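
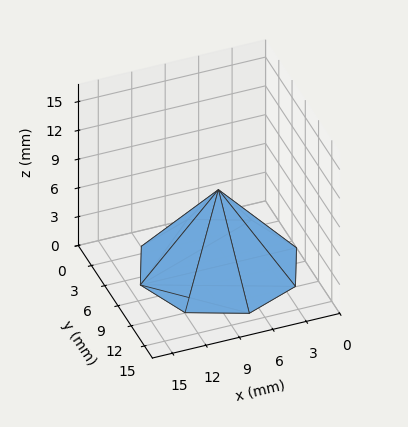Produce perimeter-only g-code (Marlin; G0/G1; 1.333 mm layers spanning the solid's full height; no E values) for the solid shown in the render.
Reading the render: the shape is a regular 8-sided pyramid, base circumscribed radius ≈ 7 mm, apex at z ≈ 8 mm (dimensions read to the nearest mm from the axis ticks). For the g-code, the solid's height is divided into equal slices at the stated Δz and each level perimeter traced with G1 moves after a G0 lift.

; perimeter-only toolpath
G21 ; units = mm
G90 ; absolute positioning
G28 ; home
; layer 1
G0 Z1.333
G0 X12.833 Y7.000
G1 X11.125 Y11.125
G1 X7.000 Y12.833
G1 X2.875 Y11.125
G1 X1.167 Y7.000
G1 X2.875 Y2.875
G1 X7.000 Y1.167
G1 X11.125 Y2.875
G1 X12.833 Y7.000
; layer 2
G0 Z2.667
G0 X11.667 Y7.000
G1 X10.300 Y10.300
G1 X7.000 Y11.667
G1 X3.700 Y10.300
G1 X2.333 Y7.000
G1 X3.700 Y3.700
G1 X7.000 Y2.333
G1 X10.300 Y3.700
G1 X11.667 Y7.000
; layer 3
G0 Z4.000
G0 X10.500 Y7.000
G1 X9.475 Y9.475
G1 X7.000 Y10.500
G1 X4.525 Y9.475
G1 X3.500 Y7.000
G1 X4.525 Y4.525
G1 X7.000 Y3.500
G1 X9.475 Y4.525
G1 X10.500 Y7.000
; layer 4
G0 Z5.333
G0 X9.333 Y7.000
G1 X8.650 Y8.650
G1 X7.000 Y9.333
G1 X5.350 Y8.650
G1 X4.667 Y7.000
G1 X5.350 Y5.350
G1 X7.000 Y4.667
G1 X8.650 Y5.350
G1 X9.333 Y7.000
; layer 5
G0 Z6.667
G0 X8.167 Y7.000
G1 X7.825 Y7.825
G1 X7.000 Y8.167
G1 X6.175 Y7.825
G1 X5.833 Y7.000
G1 X6.175 Y6.175
G1 X7.000 Y5.833
G1 X7.825 Y6.175
G1 X8.167 Y7.000
M2 ; end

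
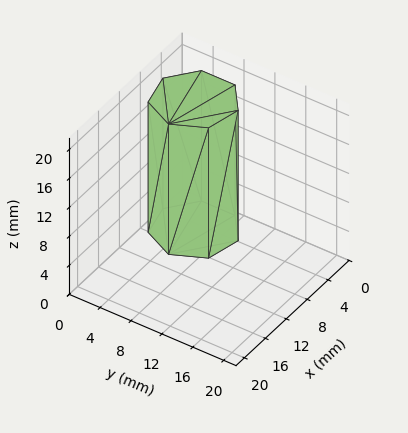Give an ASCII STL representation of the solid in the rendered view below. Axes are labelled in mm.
Reading the render: the shape is a regular 7-sided prism (a cylinder approximated with 7 flat sides), circumscribed radius ≈ 5 mm, height ≈ 18 mm (dimensions read to the nearest mm from the axis ticks). For the STL, each face is triangulated and given an outward normal.

solid part
  facet normal 0.0000 0.0000 -1.0000
    outer loop
      vertex 3.89 9.87 0.00
      vertex 8.12 8.91 0.00
      vertex 10.00 5.00 0.00
    endloop
  endfacet
  facet normal 0.0000 0.0000 -1.0000
    outer loop
      vertex 0.50 7.17 0.00
      vertex 3.89 9.87 0.00
      vertex 10.00 5.00 0.00
    endloop
  endfacet
  facet normal 0.0000 0.0000 -1.0000
    outer loop
      vertex 0.50 2.83 0.00
      vertex 0.50 7.17 0.00
      vertex 10.00 5.00 0.00
    endloop
  endfacet
  facet normal 0.0000 0.0000 -1.0000
    outer loop
      vertex 3.89 0.13 0.00
      vertex 0.50 2.83 0.00
      vertex 10.00 5.00 0.00
    endloop
  endfacet
  facet normal 0.0000 0.0000 -1.0000
    outer loop
      vertex 8.12 1.09 0.00
      vertex 3.89 0.13 0.00
      vertex 10.00 5.00 0.00
    endloop
  endfacet
  facet normal 0.0000 0.0000 1.0000
    outer loop
      vertex 10.00 5.00 18.00
      vertex 8.12 8.91 18.00
      vertex 3.89 9.87 18.00
    endloop
  endfacet
  facet normal 0.0000 0.0000 1.0000
    outer loop
      vertex 10.00 5.00 18.00
      vertex 3.89 9.87 18.00
      vertex 0.50 7.17 18.00
    endloop
  endfacet
  facet normal 0.0000 0.0000 1.0000
    outer loop
      vertex 10.00 5.00 18.00
      vertex 0.50 7.17 18.00
      vertex 0.50 2.83 18.00
    endloop
  endfacet
  facet normal 0.0000 0.0000 1.0000
    outer loop
      vertex 10.00 5.00 18.00
      vertex 0.50 2.83 18.00
      vertex 3.89 0.13 18.00
    endloop
  endfacet
  facet normal 0.0000 0.0000 1.0000
    outer loop
      vertex 10.00 5.00 18.00
      vertex 3.89 0.13 18.00
      vertex 8.12 1.09 18.00
    endloop
  endfacet
  facet normal 0.9012 0.4333 0.0000
    outer loop
      vertex 10.00 5.00 0.00
      vertex 8.12 8.91 0.00
      vertex 8.12 8.91 18.00
    endloop
  endfacet
  facet normal 0.9012 0.4333 0.0000
    outer loop
      vertex 10.00 5.00 0.00
      vertex 8.12 8.91 18.00
      vertex 10.00 5.00 18.00
    endloop
  endfacet
  facet normal 0.2213 0.9752 0.0000
    outer loop
      vertex 8.12 8.91 0.00
      vertex 3.89 9.87 0.00
      vertex 3.89 9.87 18.00
    endloop
  endfacet
  facet normal 0.2213 0.9752 0.0000
    outer loop
      vertex 8.12 8.91 0.00
      vertex 3.89 9.87 18.00
      vertex 8.12 8.91 18.00
    endloop
  endfacet
  facet normal -0.6230 0.7822 0.0000
    outer loop
      vertex 3.89 9.87 0.00
      vertex 0.50 7.17 0.00
      vertex 0.50 7.17 18.00
    endloop
  endfacet
  facet normal -0.6230 0.7822 0.0000
    outer loop
      vertex 3.89 9.87 0.00
      vertex 0.50 7.17 18.00
      vertex 3.89 9.87 18.00
    endloop
  endfacet
  facet normal -1.0000 0.0000 0.0000
    outer loop
      vertex 0.50 7.17 0.00
      vertex 0.50 2.83 0.00
      vertex 0.50 2.83 18.00
    endloop
  endfacet
  facet normal -1.0000 0.0000 0.0000
    outer loop
      vertex 0.50 7.17 0.00
      vertex 0.50 2.83 18.00
      vertex 0.50 7.17 18.00
    endloop
  endfacet
  facet normal -0.6230 -0.7822 0.0000
    outer loop
      vertex 0.50 2.83 0.00
      vertex 3.89 0.13 0.00
      vertex 3.89 0.13 18.00
    endloop
  endfacet
  facet normal -0.6230 -0.7822 0.0000
    outer loop
      vertex 0.50 2.83 0.00
      vertex 3.89 0.13 18.00
      vertex 0.50 2.83 18.00
    endloop
  endfacet
  facet normal 0.2213 -0.9752 0.0000
    outer loop
      vertex 3.89 0.13 0.00
      vertex 8.12 1.09 0.00
      vertex 8.12 1.09 18.00
    endloop
  endfacet
  facet normal 0.2213 -0.9752 0.0000
    outer loop
      vertex 3.89 0.13 0.00
      vertex 8.12 1.09 18.00
      vertex 3.89 0.13 18.00
    endloop
  endfacet
  facet normal 0.9012 -0.4333 0.0000
    outer loop
      vertex 8.12 1.09 0.00
      vertex 10.00 5.00 0.00
      vertex 10.00 5.00 18.00
    endloop
  endfacet
  facet normal 0.9012 -0.4333 0.0000
    outer loop
      vertex 8.12 1.09 0.00
      vertex 10.00 5.00 18.00
      vertex 8.12 1.09 18.00
    endloop
  endfacet
endsolid part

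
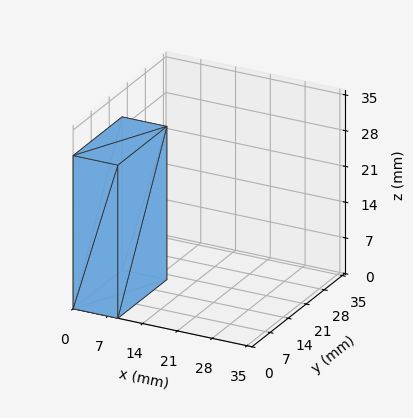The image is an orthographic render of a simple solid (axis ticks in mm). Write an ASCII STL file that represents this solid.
Reading the render: the shape is a rectangular box, roughly 9 × 19 mm footprint and 30 mm tall (dimensions read to the nearest mm from the axis ticks). For the STL, each face is triangulated and given an outward normal.

solid part
  facet normal 0.0000 0.0000 -1.0000
    outer loop
      vertex 9.000 19.000 0.000
      vertex 9.000 0.000 0.000
      vertex 0.000 0.000 0.000
    endloop
  endfacet
  facet normal 0.0000 0.0000 -1.0000
    outer loop
      vertex 0.000 19.000 0.000
      vertex 9.000 19.000 0.000
      vertex 0.000 0.000 0.000
    endloop
  endfacet
  facet normal 0.0000 0.0000 1.0000
    outer loop
      vertex 0.000 0.000 30.000
      vertex 9.000 0.000 30.000
      vertex 9.000 19.000 30.000
    endloop
  endfacet
  facet normal 0.0000 0.0000 1.0000
    outer loop
      vertex 0.000 0.000 30.000
      vertex 9.000 19.000 30.000
      vertex 0.000 19.000 30.000
    endloop
  endfacet
  facet normal 0.0000 -1.0000 0.0000
    outer loop
      vertex 0.000 0.000 0.000
      vertex 9.000 0.000 0.000
      vertex 9.000 0.000 30.000
    endloop
  endfacet
  facet normal 0.0000 -1.0000 0.0000
    outer loop
      vertex 0.000 0.000 0.000
      vertex 9.000 0.000 30.000
      vertex 0.000 0.000 30.000
    endloop
  endfacet
  facet normal 0.0000 1.0000 0.0000
    outer loop
      vertex 9.000 19.000 30.000
      vertex 9.000 19.000 0.000
      vertex 0.000 19.000 0.000
    endloop
  endfacet
  facet normal 0.0000 1.0000 0.0000
    outer loop
      vertex 0.000 19.000 30.000
      vertex 9.000 19.000 30.000
      vertex 0.000 19.000 0.000
    endloop
  endfacet
  facet normal -1.0000 0.0000 0.0000
    outer loop
      vertex 0.000 19.000 30.000
      vertex 0.000 19.000 0.000
      vertex 0.000 0.000 0.000
    endloop
  endfacet
  facet normal -1.0000 0.0000 0.0000
    outer loop
      vertex 0.000 0.000 30.000
      vertex 0.000 19.000 30.000
      vertex 0.000 0.000 0.000
    endloop
  endfacet
  facet normal 1.0000 0.0000 0.0000
    outer loop
      vertex 9.000 0.000 0.000
      vertex 9.000 19.000 0.000
      vertex 9.000 19.000 30.000
    endloop
  endfacet
  facet normal 1.0000 0.0000 0.0000
    outer loop
      vertex 9.000 0.000 0.000
      vertex 9.000 19.000 30.000
      vertex 9.000 0.000 30.000
    endloop
  endfacet
endsolid part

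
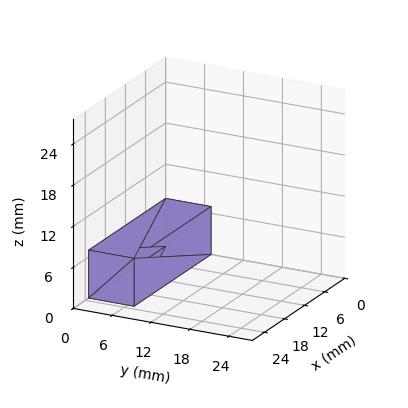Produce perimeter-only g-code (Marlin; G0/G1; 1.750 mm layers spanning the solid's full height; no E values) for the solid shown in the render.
Reading the render: the shape is a rectangular box, roughly 23 × 7 mm footprint and 7 mm tall (dimensions read to the nearest mm from the axis ticks). For the g-code, the solid's height is divided into equal slices at the stated Δz and each level perimeter traced with G1 moves after a G0 lift.

; perimeter-only toolpath
G21 ; units = mm
G90 ; absolute positioning
G28 ; home
; layer 1
G0 Z1.750
G0 X0.000 Y0.000
G1 X23.000 Y0.000
G1 X23.000 Y7.000
G1 X0.000 Y7.000
G1 X0.000 Y0.000
; layer 2
G0 Z3.500
G0 X0.000 Y0.000
G1 X23.000 Y0.000
G1 X23.000 Y7.000
G1 X0.000 Y7.000
G1 X0.000 Y0.000
; layer 3
G0 Z5.250
G0 X0.000 Y0.000
G1 X23.000 Y0.000
G1 X23.000 Y7.000
G1 X0.000 Y7.000
G1 X0.000 Y0.000
; layer 4
G0 Z7.000
G0 X0.000 Y0.000
G1 X23.000 Y0.000
G1 X23.000 Y7.000
G1 X0.000 Y7.000
G1 X0.000 Y0.000
M2 ; end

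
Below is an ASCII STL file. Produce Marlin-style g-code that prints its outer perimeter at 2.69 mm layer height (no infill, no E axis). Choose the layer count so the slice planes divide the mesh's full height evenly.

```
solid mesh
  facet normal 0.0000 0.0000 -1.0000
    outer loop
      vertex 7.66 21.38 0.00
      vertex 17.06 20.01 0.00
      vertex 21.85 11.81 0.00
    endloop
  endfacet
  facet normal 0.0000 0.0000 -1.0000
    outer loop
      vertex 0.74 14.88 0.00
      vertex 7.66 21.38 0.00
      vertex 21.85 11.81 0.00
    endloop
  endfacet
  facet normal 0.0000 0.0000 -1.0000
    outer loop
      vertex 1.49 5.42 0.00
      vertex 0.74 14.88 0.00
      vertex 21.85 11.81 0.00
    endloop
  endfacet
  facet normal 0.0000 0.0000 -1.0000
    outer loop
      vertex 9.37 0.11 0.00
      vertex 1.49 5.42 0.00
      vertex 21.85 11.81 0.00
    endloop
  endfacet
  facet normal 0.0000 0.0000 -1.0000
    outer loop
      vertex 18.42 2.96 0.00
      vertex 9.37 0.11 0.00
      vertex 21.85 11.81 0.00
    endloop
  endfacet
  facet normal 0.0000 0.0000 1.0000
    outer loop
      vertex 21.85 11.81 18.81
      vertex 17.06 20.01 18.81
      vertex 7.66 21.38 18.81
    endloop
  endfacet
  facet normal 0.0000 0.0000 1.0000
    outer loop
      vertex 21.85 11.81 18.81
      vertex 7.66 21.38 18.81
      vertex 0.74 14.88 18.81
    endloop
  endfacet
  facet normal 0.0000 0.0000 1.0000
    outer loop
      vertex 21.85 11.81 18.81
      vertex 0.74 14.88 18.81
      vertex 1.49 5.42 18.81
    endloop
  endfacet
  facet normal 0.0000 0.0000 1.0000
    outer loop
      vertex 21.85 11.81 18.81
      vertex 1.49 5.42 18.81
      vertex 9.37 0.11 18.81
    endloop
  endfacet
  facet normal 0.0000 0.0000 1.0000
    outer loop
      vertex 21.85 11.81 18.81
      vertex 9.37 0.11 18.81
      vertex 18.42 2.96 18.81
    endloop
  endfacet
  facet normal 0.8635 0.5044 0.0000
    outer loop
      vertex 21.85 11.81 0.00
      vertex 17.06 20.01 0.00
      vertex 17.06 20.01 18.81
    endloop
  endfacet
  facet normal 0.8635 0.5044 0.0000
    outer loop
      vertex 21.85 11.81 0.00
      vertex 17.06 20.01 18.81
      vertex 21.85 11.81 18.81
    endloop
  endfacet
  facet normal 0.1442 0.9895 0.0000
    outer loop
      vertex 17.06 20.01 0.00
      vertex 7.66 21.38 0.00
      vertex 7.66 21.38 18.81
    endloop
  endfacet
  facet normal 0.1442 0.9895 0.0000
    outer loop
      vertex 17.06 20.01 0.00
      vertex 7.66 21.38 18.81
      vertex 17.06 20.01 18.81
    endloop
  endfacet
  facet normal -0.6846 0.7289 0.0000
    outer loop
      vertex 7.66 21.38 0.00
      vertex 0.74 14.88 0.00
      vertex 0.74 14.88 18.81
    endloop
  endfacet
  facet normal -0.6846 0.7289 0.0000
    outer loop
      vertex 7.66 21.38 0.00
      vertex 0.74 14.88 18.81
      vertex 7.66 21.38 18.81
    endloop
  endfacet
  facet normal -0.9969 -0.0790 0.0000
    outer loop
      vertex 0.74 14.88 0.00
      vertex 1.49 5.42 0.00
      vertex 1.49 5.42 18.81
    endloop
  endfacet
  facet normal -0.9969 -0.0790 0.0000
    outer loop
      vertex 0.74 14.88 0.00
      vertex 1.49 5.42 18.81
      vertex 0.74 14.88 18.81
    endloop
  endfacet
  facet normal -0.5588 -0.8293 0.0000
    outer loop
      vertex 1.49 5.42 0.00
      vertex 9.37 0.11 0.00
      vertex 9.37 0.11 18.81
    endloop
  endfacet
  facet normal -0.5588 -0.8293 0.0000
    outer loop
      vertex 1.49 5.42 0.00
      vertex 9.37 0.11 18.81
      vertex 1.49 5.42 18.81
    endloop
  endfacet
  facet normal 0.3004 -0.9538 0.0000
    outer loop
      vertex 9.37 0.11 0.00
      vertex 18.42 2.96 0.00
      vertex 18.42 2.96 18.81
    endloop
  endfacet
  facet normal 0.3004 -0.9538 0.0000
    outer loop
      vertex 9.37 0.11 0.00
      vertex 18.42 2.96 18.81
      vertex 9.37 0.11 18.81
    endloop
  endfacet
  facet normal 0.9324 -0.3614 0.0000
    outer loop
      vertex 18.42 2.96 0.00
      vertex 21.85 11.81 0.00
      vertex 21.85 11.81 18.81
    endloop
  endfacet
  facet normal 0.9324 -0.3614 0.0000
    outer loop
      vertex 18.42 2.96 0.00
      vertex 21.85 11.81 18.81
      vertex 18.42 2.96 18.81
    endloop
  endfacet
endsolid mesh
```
; perimeter-only toolpath
G21 ; units = mm
G90 ; absolute positioning
G28 ; home
; layer 1
G0 Z2.69
G0 X21.85 Y11.81
G1 X17.06 Y20.01
G1 X7.66 Y21.38
G1 X0.74 Y14.88
G1 X1.49 Y5.42
G1 X9.37 Y0.11
G1 X18.42 Y2.96
G1 X21.85 Y11.81
; layer 2
G0 Z5.37
G0 X21.85 Y11.81
G1 X17.06 Y20.01
G1 X7.66 Y21.38
G1 X0.74 Y14.88
G1 X1.49 Y5.42
G1 X9.37 Y0.11
G1 X18.42 Y2.96
G1 X21.85 Y11.81
; layer 3
G0 Z8.06
G0 X21.85 Y11.81
G1 X17.06 Y20.01
G1 X7.66 Y21.38
G1 X0.74 Y14.88
G1 X1.49 Y5.42
G1 X9.37 Y0.11
G1 X18.42 Y2.96
G1 X21.85 Y11.81
; layer 4
G0 Z10.75
G0 X21.85 Y11.81
G1 X17.06 Y20.01
G1 X7.66 Y21.38
G1 X0.74 Y14.88
G1 X1.49 Y5.42
G1 X9.37 Y0.11
G1 X18.42 Y2.96
G1 X21.85 Y11.81
; layer 5
G0 Z13.44
G0 X21.85 Y11.81
G1 X17.06 Y20.01
G1 X7.66 Y21.38
G1 X0.74 Y14.88
G1 X1.49 Y5.42
G1 X9.37 Y0.11
G1 X18.42 Y2.96
G1 X21.85 Y11.81
; layer 6
G0 Z16.12
G0 X21.85 Y11.81
G1 X17.06 Y20.01
G1 X7.66 Y21.38
G1 X0.74 Y14.88
G1 X1.49 Y5.42
G1 X9.37 Y0.11
G1 X18.42 Y2.96
G1 X21.85 Y11.81
; layer 7
G0 Z18.81
G0 X21.85 Y11.81
G1 X17.06 Y20.01
G1 X7.66 Y21.38
G1 X0.74 Y14.88
G1 X1.49 Y5.42
G1 X9.37 Y0.11
G1 X18.42 Y2.96
G1 X21.85 Y11.81
M2 ; end

The solid is a regular 7-sided prism (a cylinder approximated with 7 flat sides), circumscribed radius ≈ 10.9 mm, height ≈ 18.8 mm. Slicing at Δz = 2.69 mm — 7 equal slices spanning the solid's height, so layer i sits at z = i·h/7 — gives 7 non-empty perimeters. Each is a 7-segment closed polygon; G0 lifts to the layer z and rapids to the start vertex, then G1 traces the edges.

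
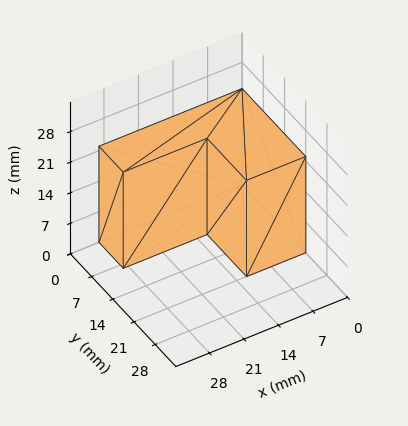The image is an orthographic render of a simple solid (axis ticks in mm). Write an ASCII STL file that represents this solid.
Reading the render: the shape is an L-shaped prism: outer 29 × 21 mm, arm thicknesses ≈ 8 mm (horizontal) and 12 mm (vertical), extruded 22 mm in z (dimensions read to the nearest mm from the axis ticks). For the STL, each face is triangulated and given an outward normal.

solid part
  facet normal 0.0000 0.0000 -1.0000
    outer loop
      vertex 29.00 8.00 0.00
      vertex 29.00 0.00 0.00
      vertex 0.00 0.00 0.00
    endloop
  endfacet
  facet normal 0.0000 0.0000 -1.0000
    outer loop
      vertex 12.00 8.00 0.00
      vertex 29.00 8.00 0.00
      vertex 0.00 0.00 0.00
    endloop
  endfacet
  facet normal 0.0000 0.0000 -1.0000
    outer loop
      vertex 12.00 21.00 0.00
      vertex 12.00 8.00 0.00
      vertex 0.00 0.00 0.00
    endloop
  endfacet
  facet normal 0.0000 0.0000 -1.0000
    outer loop
      vertex 0.00 21.00 0.00
      vertex 12.00 21.00 0.00
      vertex 0.00 0.00 0.00
    endloop
  endfacet
  facet normal 0.0000 0.0000 1.0000
    outer loop
      vertex 0.00 0.00 22.00
      vertex 29.00 0.00 22.00
      vertex 29.00 8.00 22.00
    endloop
  endfacet
  facet normal 0.0000 0.0000 1.0000
    outer loop
      vertex 0.00 0.00 22.00
      vertex 29.00 8.00 22.00
      vertex 12.00 8.00 22.00
    endloop
  endfacet
  facet normal 0.0000 0.0000 1.0000
    outer loop
      vertex 0.00 0.00 22.00
      vertex 12.00 8.00 22.00
      vertex 12.00 21.00 22.00
    endloop
  endfacet
  facet normal 0.0000 0.0000 1.0000
    outer loop
      vertex 0.00 0.00 22.00
      vertex 12.00 21.00 22.00
      vertex 0.00 21.00 22.00
    endloop
  endfacet
  facet normal 0.0000 -1.0000 0.0000
    outer loop
      vertex 0.00 0.00 0.00
      vertex 29.00 0.00 0.00
      vertex 29.00 0.00 22.00
    endloop
  endfacet
  facet normal 0.0000 -1.0000 0.0000
    outer loop
      vertex 0.00 0.00 0.00
      vertex 29.00 0.00 22.00
      vertex 0.00 0.00 22.00
    endloop
  endfacet
  facet normal 1.0000 0.0000 0.0000
    outer loop
      vertex 29.00 0.00 0.00
      vertex 29.00 8.00 0.00
      vertex 29.00 8.00 22.00
    endloop
  endfacet
  facet normal 1.0000 0.0000 0.0000
    outer loop
      vertex 29.00 0.00 0.00
      vertex 29.00 8.00 22.00
      vertex 29.00 0.00 22.00
    endloop
  endfacet
  facet normal 0.0000 1.0000 0.0000
    outer loop
      vertex 29.00 8.00 0.00
      vertex 12.00 8.00 0.00
      vertex 12.00 8.00 22.00
    endloop
  endfacet
  facet normal 0.0000 1.0000 0.0000
    outer loop
      vertex 29.00 8.00 0.00
      vertex 12.00 8.00 22.00
      vertex 29.00 8.00 22.00
    endloop
  endfacet
  facet normal 1.0000 0.0000 0.0000
    outer loop
      vertex 12.00 8.00 0.00
      vertex 12.00 21.00 0.00
      vertex 12.00 21.00 22.00
    endloop
  endfacet
  facet normal 1.0000 0.0000 0.0000
    outer loop
      vertex 12.00 8.00 0.00
      vertex 12.00 21.00 22.00
      vertex 12.00 8.00 22.00
    endloop
  endfacet
  facet normal 0.0000 1.0000 0.0000
    outer loop
      vertex 12.00 21.00 0.00
      vertex 0.00 21.00 0.00
      vertex 0.00 21.00 22.00
    endloop
  endfacet
  facet normal 0.0000 1.0000 0.0000
    outer loop
      vertex 12.00 21.00 0.00
      vertex 0.00 21.00 22.00
      vertex 12.00 21.00 22.00
    endloop
  endfacet
  facet normal -1.0000 0.0000 0.0000
    outer loop
      vertex 0.00 21.00 0.00
      vertex 0.00 0.00 0.00
      vertex 0.00 0.00 22.00
    endloop
  endfacet
  facet normal -1.0000 0.0000 0.0000
    outer loop
      vertex 0.00 21.00 0.00
      vertex 0.00 0.00 22.00
      vertex 0.00 21.00 22.00
    endloop
  endfacet
endsolid part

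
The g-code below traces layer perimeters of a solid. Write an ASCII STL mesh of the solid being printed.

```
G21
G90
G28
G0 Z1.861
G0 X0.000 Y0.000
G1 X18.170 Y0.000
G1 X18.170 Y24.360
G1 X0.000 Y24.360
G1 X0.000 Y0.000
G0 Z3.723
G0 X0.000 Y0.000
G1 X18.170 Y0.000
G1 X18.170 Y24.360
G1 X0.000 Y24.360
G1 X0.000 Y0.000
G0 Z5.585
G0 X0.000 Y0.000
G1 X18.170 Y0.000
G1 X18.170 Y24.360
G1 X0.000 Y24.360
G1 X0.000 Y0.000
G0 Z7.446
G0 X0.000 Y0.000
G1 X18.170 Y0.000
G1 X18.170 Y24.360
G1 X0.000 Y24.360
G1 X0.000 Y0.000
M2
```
solid part
  facet normal 0.0000 0.0000 -1.0000
    outer loop
      vertex 18.170 24.360 0.000
      vertex 18.170 0.000 0.000
      vertex 0.000 0.000 0.000
    endloop
  endfacet
  facet normal 0.0000 0.0000 -1.0000
    outer loop
      vertex 0.000 24.360 0.000
      vertex 18.170 24.360 0.000
      vertex 0.000 0.000 0.000
    endloop
  endfacet
  facet normal 0.0000 0.0000 1.0000
    outer loop
      vertex 0.000 0.000 7.446
      vertex 18.170 0.000 7.446
      vertex 18.170 24.360 7.446
    endloop
  endfacet
  facet normal 0.0000 0.0000 1.0000
    outer loop
      vertex 0.000 0.000 7.446
      vertex 18.170 24.360 7.446
      vertex 0.000 24.360 7.446
    endloop
  endfacet
  facet normal 0.0000 -1.0000 0.0000
    outer loop
      vertex 0.000 0.000 0.000
      vertex 18.170 0.000 0.000
      vertex 18.170 0.000 7.446
    endloop
  endfacet
  facet normal 0.0000 -1.0000 0.0000
    outer loop
      vertex 0.000 0.000 0.000
      vertex 18.170 0.000 7.446
      vertex 0.000 0.000 7.446
    endloop
  endfacet
  facet normal 0.0000 1.0000 0.0000
    outer loop
      vertex 18.170 24.360 7.446
      vertex 18.170 24.360 0.000
      vertex 0.000 24.360 0.000
    endloop
  endfacet
  facet normal 0.0000 1.0000 0.0000
    outer loop
      vertex 0.000 24.360 7.446
      vertex 18.170 24.360 7.446
      vertex 0.000 24.360 0.000
    endloop
  endfacet
  facet normal -1.0000 0.0000 0.0000
    outer loop
      vertex 0.000 24.360 7.446
      vertex 0.000 24.360 0.000
      vertex 0.000 0.000 0.000
    endloop
  endfacet
  facet normal -1.0000 0.0000 0.0000
    outer loop
      vertex 0.000 0.000 7.446
      vertex 0.000 24.360 7.446
      vertex 0.000 0.000 0.000
    endloop
  endfacet
  facet normal 1.0000 0.0000 0.0000
    outer loop
      vertex 18.170 0.000 0.000
      vertex 18.170 24.360 0.000
      vertex 18.170 24.360 7.446
    endloop
  endfacet
  facet normal 1.0000 0.0000 0.0000
    outer loop
      vertex 18.170 0.000 0.000
      vertex 18.170 24.360 7.446
      vertex 18.170 0.000 7.446
    endloop
  endfacet
endsolid part

The G0 Z moves step by Δz≈1.861 mm. Every layer's G1 loop is the same polygon, so the solid is a straight extrusion of it from z=0 to z≈7.45. Closing with flat bottom and top caps and triangulating gives 12 facets — a rectangular box, roughly 18.2 × 24.4 mm footprint and 7.45 mm tall.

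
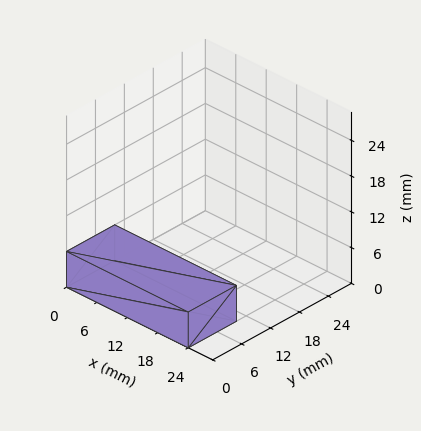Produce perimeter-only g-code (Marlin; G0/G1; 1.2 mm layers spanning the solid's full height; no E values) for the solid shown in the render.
Reading the render: the shape is a rectangular box, roughly 24 × 10 mm footprint and 6 mm tall (dimensions read to the nearest mm from the axis ticks). For the g-code, the solid's height is divided into equal slices at the stated Δz and each level perimeter traced with G1 moves after a G0 lift.

; perimeter-only toolpath
G21 ; units = mm
G90 ; absolute positioning
G28 ; home
; layer 1
G0 Z1.2
G0 X0.0 Y0.0
G1 X24.0 Y0.0
G1 X24.0 Y10.0
G1 X0.0 Y10.0
G1 X0.0 Y0.0
; layer 2
G0 Z2.4
G0 X0.0 Y0.0
G1 X24.0 Y0.0
G1 X24.0 Y10.0
G1 X0.0 Y10.0
G1 X0.0 Y0.0
; layer 3
G0 Z3.6
G0 X0.0 Y0.0
G1 X24.0 Y0.0
G1 X24.0 Y10.0
G1 X0.0 Y10.0
G1 X0.0 Y0.0
; layer 4
G0 Z4.8
G0 X0.0 Y0.0
G1 X24.0 Y0.0
G1 X24.0 Y10.0
G1 X0.0 Y10.0
G1 X0.0 Y0.0
; layer 5
G0 Z6.0
G0 X0.0 Y0.0
G1 X24.0 Y0.0
G1 X24.0 Y10.0
G1 X0.0 Y10.0
G1 X0.0 Y0.0
M2 ; end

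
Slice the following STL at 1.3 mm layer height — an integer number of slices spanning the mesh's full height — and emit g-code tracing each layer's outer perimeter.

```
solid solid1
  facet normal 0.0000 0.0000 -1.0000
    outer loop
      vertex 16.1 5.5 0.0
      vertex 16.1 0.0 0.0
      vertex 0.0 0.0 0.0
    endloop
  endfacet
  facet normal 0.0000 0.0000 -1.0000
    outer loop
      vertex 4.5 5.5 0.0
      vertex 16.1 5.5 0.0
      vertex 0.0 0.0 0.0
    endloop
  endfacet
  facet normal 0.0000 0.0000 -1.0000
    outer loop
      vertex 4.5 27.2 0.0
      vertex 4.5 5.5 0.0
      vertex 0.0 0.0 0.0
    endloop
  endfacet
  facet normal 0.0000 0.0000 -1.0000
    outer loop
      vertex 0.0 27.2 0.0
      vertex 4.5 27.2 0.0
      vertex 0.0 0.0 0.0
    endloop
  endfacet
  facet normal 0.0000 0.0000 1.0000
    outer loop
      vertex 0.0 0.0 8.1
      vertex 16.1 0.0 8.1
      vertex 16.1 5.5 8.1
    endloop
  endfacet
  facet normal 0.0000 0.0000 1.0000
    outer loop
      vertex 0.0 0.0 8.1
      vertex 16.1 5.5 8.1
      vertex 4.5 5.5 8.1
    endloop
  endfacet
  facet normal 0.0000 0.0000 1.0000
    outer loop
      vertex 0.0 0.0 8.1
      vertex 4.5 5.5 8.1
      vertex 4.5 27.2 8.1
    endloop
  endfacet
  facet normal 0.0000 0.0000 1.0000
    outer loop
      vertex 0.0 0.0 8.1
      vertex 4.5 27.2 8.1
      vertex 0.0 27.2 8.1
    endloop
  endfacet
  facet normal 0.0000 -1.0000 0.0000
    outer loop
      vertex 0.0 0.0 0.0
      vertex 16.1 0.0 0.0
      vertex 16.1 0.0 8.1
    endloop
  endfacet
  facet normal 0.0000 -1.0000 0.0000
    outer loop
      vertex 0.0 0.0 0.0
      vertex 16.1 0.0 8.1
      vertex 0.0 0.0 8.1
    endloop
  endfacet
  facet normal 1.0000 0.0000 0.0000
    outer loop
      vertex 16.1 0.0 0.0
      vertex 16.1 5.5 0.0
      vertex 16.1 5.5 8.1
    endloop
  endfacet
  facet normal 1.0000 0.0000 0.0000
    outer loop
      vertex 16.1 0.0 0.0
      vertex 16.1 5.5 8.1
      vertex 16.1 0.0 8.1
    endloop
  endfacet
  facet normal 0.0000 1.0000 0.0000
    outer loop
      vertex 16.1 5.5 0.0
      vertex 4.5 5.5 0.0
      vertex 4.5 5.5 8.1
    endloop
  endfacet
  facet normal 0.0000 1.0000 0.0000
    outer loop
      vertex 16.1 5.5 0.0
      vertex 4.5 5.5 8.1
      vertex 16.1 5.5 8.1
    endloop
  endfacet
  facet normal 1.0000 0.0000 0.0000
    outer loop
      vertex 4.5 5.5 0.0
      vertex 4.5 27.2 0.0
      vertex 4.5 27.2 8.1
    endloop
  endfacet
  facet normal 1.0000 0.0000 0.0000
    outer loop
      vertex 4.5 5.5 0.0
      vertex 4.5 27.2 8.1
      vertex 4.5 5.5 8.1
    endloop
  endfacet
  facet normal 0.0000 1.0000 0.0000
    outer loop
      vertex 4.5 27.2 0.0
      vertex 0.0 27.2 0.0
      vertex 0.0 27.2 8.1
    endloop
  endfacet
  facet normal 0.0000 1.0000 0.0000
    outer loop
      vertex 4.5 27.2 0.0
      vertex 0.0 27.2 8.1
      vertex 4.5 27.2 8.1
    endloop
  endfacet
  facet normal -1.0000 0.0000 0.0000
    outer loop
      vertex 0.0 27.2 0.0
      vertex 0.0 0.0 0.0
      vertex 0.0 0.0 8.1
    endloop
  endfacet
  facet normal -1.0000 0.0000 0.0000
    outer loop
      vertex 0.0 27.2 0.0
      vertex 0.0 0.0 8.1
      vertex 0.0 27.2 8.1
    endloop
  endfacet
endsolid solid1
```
; perimeter-only toolpath
G21 ; units = mm
G90 ; absolute positioning
G28 ; home
; layer 1
G0 Z1.3
G0 X0.0 Y0.0
G1 X16.1 Y0.0
G1 X16.1 Y5.5
G1 X4.5 Y5.5
G1 X4.5 Y27.2
G1 X0.0 Y27.2
G1 X0.0 Y0.0
; layer 2
G0 Z2.7
G0 X0.0 Y0.0
G1 X16.1 Y0.0
G1 X16.1 Y5.5
G1 X4.5 Y5.5
G1 X4.5 Y27.2
G1 X0.0 Y27.2
G1 X0.0 Y0.0
; layer 3
G0 Z4.0
G0 X0.0 Y0.0
G1 X16.1 Y0.0
G1 X16.1 Y5.5
G1 X4.5 Y5.5
G1 X4.5 Y27.2
G1 X0.0 Y27.2
G1 X0.0 Y0.0
; layer 4
G0 Z5.4
G0 X0.0 Y0.0
G1 X16.1 Y0.0
G1 X16.1 Y5.5
G1 X4.5 Y5.5
G1 X4.5 Y27.2
G1 X0.0 Y27.2
G1 X0.0 Y0.0
; layer 5
G0 Z6.7
G0 X0.0 Y0.0
G1 X16.1 Y0.0
G1 X16.1 Y5.5
G1 X4.5 Y5.5
G1 X4.5 Y27.2
G1 X0.0 Y27.2
G1 X0.0 Y0.0
; layer 6
G0 Z8.1
G0 X0.0 Y0.0
G1 X16.1 Y0.0
G1 X16.1 Y5.5
G1 X4.5 Y5.5
G1 X4.5 Y27.2
G1 X0.0 Y27.2
G1 X0.0 Y0.0
M2 ; end

The solid is an L-shaped prism: outer 16.1 × 27.2 mm, arm thicknesses ≈ 5.5 mm (horizontal) and 4.5 mm (vertical), extruded 8.1 mm in z. Slicing at Δz = 1.3 mm — 6 equal slices spanning the solid's height, so layer i sits at z = i·h/6 — gives 6 non-empty perimeters. Each is a 6-segment closed polygon; G0 lifts to the layer z and rapids to the start vertex, then G1 traces the edges.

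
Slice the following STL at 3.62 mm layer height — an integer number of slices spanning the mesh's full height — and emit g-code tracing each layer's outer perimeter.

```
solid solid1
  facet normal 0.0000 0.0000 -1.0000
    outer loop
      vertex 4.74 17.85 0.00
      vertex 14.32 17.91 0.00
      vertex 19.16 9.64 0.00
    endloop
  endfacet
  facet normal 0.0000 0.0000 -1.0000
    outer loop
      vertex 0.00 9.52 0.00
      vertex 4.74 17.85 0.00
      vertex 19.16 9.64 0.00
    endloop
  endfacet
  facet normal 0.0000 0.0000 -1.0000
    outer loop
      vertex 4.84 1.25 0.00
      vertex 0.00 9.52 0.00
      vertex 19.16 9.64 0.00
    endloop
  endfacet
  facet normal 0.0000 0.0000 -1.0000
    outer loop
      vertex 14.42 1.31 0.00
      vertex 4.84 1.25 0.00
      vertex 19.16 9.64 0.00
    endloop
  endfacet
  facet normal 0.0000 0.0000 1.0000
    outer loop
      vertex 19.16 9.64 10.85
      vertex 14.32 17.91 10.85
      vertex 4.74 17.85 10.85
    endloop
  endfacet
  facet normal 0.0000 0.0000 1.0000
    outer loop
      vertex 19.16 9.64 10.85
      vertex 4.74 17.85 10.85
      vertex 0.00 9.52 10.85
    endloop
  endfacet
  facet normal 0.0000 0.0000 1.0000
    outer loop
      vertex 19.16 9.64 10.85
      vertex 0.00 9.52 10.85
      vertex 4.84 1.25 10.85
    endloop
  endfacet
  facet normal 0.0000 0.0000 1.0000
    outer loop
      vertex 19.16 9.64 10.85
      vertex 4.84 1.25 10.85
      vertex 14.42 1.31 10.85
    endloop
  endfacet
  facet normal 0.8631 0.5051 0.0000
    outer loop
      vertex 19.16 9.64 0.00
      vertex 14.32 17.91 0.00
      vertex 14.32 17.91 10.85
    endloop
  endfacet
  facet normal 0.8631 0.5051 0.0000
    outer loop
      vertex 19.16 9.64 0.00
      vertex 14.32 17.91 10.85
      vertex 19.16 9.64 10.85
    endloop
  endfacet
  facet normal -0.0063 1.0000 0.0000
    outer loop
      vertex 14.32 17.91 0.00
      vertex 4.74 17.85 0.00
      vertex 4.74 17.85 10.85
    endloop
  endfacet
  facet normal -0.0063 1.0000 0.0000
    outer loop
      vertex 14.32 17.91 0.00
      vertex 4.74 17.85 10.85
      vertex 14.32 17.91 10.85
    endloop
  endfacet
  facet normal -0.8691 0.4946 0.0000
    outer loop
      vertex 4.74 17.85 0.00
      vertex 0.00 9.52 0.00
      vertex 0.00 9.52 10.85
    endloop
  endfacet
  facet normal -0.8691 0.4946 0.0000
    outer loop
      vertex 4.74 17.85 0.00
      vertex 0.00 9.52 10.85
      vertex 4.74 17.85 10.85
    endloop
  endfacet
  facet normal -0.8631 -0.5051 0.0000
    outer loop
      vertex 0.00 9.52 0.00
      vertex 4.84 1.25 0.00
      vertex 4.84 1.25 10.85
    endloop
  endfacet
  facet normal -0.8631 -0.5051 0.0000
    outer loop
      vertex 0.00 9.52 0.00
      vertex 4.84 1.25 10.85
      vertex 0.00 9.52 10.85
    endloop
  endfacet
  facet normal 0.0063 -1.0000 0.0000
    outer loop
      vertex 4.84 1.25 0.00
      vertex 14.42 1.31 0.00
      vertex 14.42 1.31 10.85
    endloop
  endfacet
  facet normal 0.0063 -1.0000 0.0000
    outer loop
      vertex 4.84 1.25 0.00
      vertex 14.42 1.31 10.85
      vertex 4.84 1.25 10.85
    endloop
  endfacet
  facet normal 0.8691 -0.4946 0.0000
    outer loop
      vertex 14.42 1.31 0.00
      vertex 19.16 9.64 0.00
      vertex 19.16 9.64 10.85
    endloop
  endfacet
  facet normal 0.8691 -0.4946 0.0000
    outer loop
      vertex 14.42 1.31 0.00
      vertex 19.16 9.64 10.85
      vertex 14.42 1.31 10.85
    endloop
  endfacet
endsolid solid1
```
; perimeter-only toolpath
G21 ; units = mm
G90 ; absolute positioning
G28 ; home
; layer 1
G0 Z3.62
G0 X19.16 Y9.64
G1 X14.32 Y17.91
G1 X4.74 Y17.85
G1 X0.00 Y9.52
G1 X4.84 Y1.25
G1 X14.42 Y1.31
G1 X19.16 Y9.64
; layer 2
G0 Z7.23
G0 X19.16 Y9.64
G1 X14.32 Y17.91
G1 X4.74 Y17.85
G1 X0.00 Y9.52
G1 X4.84 Y1.25
G1 X14.42 Y1.31
G1 X19.16 Y9.64
; layer 3
G0 Z10.85
G0 X19.16 Y9.64
G1 X14.32 Y17.91
G1 X4.74 Y17.85
G1 X0.00 Y9.52
G1 X4.84 Y1.25
G1 X14.42 Y1.31
G1 X19.16 Y9.64
M2 ; end

The solid is a regular 6-sided prism (a cylinder approximated with 6 flat sides), circumscribed radius ≈ 9.58 mm, height ≈ 10.8 mm. Slicing at Δz = 3.62 mm — 3 equal slices spanning the solid's height, so layer i sits at z = i·h/3 — gives 3 non-empty perimeters. Each is a 6-segment closed polygon; G0 lifts to the layer z and rapids to the start vertex, then G1 traces the edges.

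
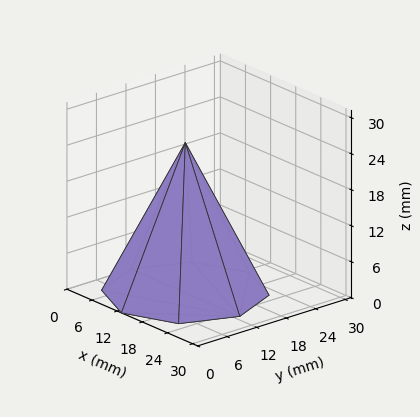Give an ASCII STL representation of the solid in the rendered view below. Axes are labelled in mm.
Reading the render: the shape is a regular 8-sided pyramid, base circumscribed radius ≈ 13 mm, apex at z ≈ 25 mm (dimensions read to the nearest mm from the axis ticks). For the STL, each face is triangulated and given an outward normal.

solid part
  facet normal 0.0000 0.0000 -1.0000
    outer loop
      vertex 13.000 26.000 0.000
      vertex 22.192 22.192 0.000
      vertex 26.000 13.000 0.000
    endloop
  endfacet
  facet normal 0.0000 0.0000 -1.0000
    outer loop
      vertex 3.808 22.192 0.000
      vertex 13.000 26.000 0.000
      vertex 26.000 13.000 0.000
    endloop
  endfacet
  facet normal 0.0000 0.0000 -1.0000
    outer loop
      vertex 0.000 13.000 0.000
      vertex 3.808 22.192 0.000
      vertex 26.000 13.000 0.000
    endloop
  endfacet
  facet normal 0.0000 0.0000 -1.0000
    outer loop
      vertex 3.808 3.808 0.000
      vertex 0.000 13.000 0.000
      vertex 26.000 13.000 0.000
    endloop
  endfacet
  facet normal 0.0000 0.0000 -1.0000
    outer loop
      vertex 13.000 0.000 0.000
      vertex 3.808 3.808 0.000
      vertex 26.000 13.000 0.000
    endloop
  endfacet
  facet normal 0.0000 0.0000 -1.0000
    outer loop
      vertex 22.192 3.808 0.000
      vertex 13.000 0.000 0.000
      vertex 26.000 13.000 0.000
    endloop
  endfacet
  facet normal 0.8327 0.3450 0.4330
    outer loop
      vertex 26.000 13.000 0.000
      vertex 22.192 22.192 0.000
      vertex 13.000 13.000 25.000
    endloop
  endfacet
  facet normal 0.3450 0.8327 0.4330
    outer loop
      vertex 22.192 22.192 0.000
      vertex 13.000 26.000 0.000
      vertex 13.000 13.000 25.000
    endloop
  endfacet
  facet normal -0.3450 0.8327 0.4330
    outer loop
      vertex 13.000 26.000 0.000
      vertex 3.808 22.192 0.000
      vertex 13.000 13.000 25.000
    endloop
  endfacet
  facet normal -0.8327 0.3450 0.4330
    outer loop
      vertex 3.808 22.192 0.000
      vertex 0.000 13.000 0.000
      vertex 13.000 13.000 25.000
    endloop
  endfacet
  facet normal -0.8327 -0.3450 0.4330
    outer loop
      vertex 0.000 13.000 0.000
      vertex 3.808 3.808 0.000
      vertex 13.000 13.000 25.000
    endloop
  endfacet
  facet normal -0.3450 -0.8327 0.4330
    outer loop
      vertex 3.808 3.808 0.000
      vertex 13.000 0.000 0.000
      vertex 13.000 13.000 25.000
    endloop
  endfacet
  facet normal 0.3450 -0.8327 0.4330
    outer loop
      vertex 13.000 0.000 0.000
      vertex 22.192 3.808 0.000
      vertex 13.000 13.000 25.000
    endloop
  endfacet
  facet normal 0.8327 -0.3450 0.4330
    outer loop
      vertex 22.192 3.808 0.000
      vertex 26.000 13.000 0.000
      vertex 13.000 13.000 25.000
    endloop
  endfacet
endsolid part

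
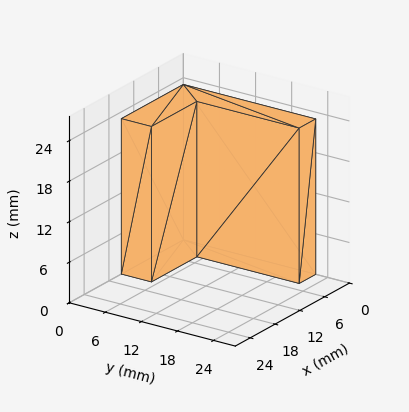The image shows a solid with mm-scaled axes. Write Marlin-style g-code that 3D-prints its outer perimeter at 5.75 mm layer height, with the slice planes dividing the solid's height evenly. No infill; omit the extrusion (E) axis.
Reading the render: the shape is an L-shaped prism: outer 15 × 22 mm, arm thicknesses ≈ 5 mm (horizontal) and 4 mm (vertical), extruded 23 mm in z (dimensions read to the nearest mm from the axis ticks). For the g-code, the solid's height is divided into equal slices at the stated Δz and each level perimeter traced with G1 moves after a G0 lift.

; perimeter-only toolpath
G21 ; units = mm
G90 ; absolute positioning
G28 ; home
; layer 1
G0 Z5.75
G0 X0.00 Y0.00
G1 X15.00 Y0.00
G1 X15.00 Y5.00
G1 X4.00 Y5.00
G1 X4.00 Y22.00
G1 X0.00 Y22.00
G1 X0.00 Y0.00
; layer 2
G0 Z11.50
G0 X0.00 Y0.00
G1 X15.00 Y0.00
G1 X15.00 Y5.00
G1 X4.00 Y5.00
G1 X4.00 Y22.00
G1 X0.00 Y22.00
G1 X0.00 Y0.00
; layer 3
G0 Z17.25
G0 X0.00 Y0.00
G1 X15.00 Y0.00
G1 X15.00 Y5.00
G1 X4.00 Y5.00
G1 X4.00 Y22.00
G1 X0.00 Y22.00
G1 X0.00 Y0.00
; layer 4
G0 Z23.00
G0 X0.00 Y0.00
G1 X15.00 Y0.00
G1 X15.00 Y5.00
G1 X4.00 Y5.00
G1 X4.00 Y22.00
G1 X0.00 Y22.00
G1 X0.00 Y0.00
M2 ; end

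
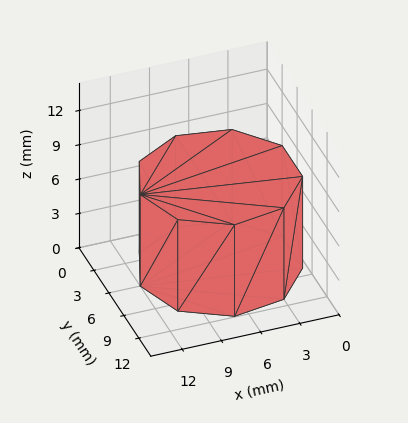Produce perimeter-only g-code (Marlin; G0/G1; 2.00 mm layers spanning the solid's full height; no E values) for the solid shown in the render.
Reading the render: the shape is a regular 9-sided prism (a cylinder approximated with 9 flat sides), circumscribed radius ≈ 6 mm, height ≈ 8 mm (dimensions read to the nearest mm from the axis ticks). For the g-code, the solid's height is divided into equal slices at the stated Δz and each level perimeter traced with G1 moves after a G0 lift.

; perimeter-only toolpath
G21 ; units = mm
G90 ; absolute positioning
G28 ; home
; layer 1
G0 Z2.00
G0 X12.00 Y6.00
G1 X10.60 Y9.86
G1 X7.04 Y11.91
G1 X3.00 Y11.20
G1 X0.36 Y8.05
G1 X0.36 Y3.95
G1 X3.00 Y0.80
G1 X7.04 Y0.09
G1 X10.60 Y2.14
G1 X12.00 Y6.00
; layer 2
G0 Z4.00
G0 X12.00 Y6.00
G1 X10.60 Y9.86
G1 X7.04 Y11.91
G1 X3.00 Y11.20
G1 X0.36 Y8.05
G1 X0.36 Y3.95
G1 X3.00 Y0.80
G1 X7.04 Y0.09
G1 X10.60 Y2.14
G1 X12.00 Y6.00
; layer 3
G0 Z6.00
G0 X12.00 Y6.00
G1 X10.60 Y9.86
G1 X7.04 Y11.91
G1 X3.00 Y11.20
G1 X0.36 Y8.05
G1 X0.36 Y3.95
G1 X3.00 Y0.80
G1 X7.04 Y0.09
G1 X10.60 Y2.14
G1 X12.00 Y6.00
; layer 4
G0 Z8.00
G0 X12.00 Y6.00
G1 X10.60 Y9.86
G1 X7.04 Y11.91
G1 X3.00 Y11.20
G1 X0.36 Y8.05
G1 X0.36 Y3.95
G1 X3.00 Y0.80
G1 X7.04 Y0.09
G1 X10.60 Y2.14
G1 X12.00 Y6.00
M2 ; end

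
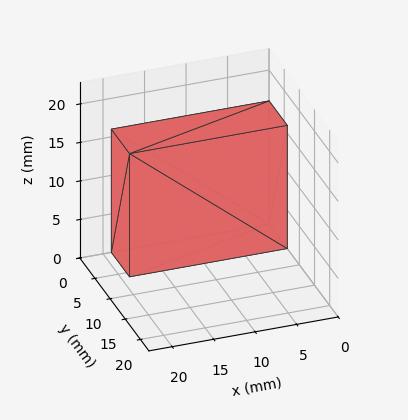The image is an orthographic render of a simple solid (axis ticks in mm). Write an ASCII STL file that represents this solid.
Reading the render: the shape is a rectangular box, roughly 19 × 6 mm footprint and 16 mm tall (dimensions read to the nearest mm from the axis ticks). For the STL, each face is triangulated and given an outward normal.

solid part
  facet normal 0.0000 0.0000 -1.0000
    outer loop
      vertex 19.00 6.00 0.00
      vertex 19.00 0.00 0.00
      vertex 0.00 0.00 0.00
    endloop
  endfacet
  facet normal 0.0000 0.0000 -1.0000
    outer loop
      vertex 0.00 6.00 0.00
      vertex 19.00 6.00 0.00
      vertex 0.00 0.00 0.00
    endloop
  endfacet
  facet normal 0.0000 0.0000 1.0000
    outer loop
      vertex 0.00 0.00 16.00
      vertex 19.00 0.00 16.00
      vertex 19.00 6.00 16.00
    endloop
  endfacet
  facet normal 0.0000 0.0000 1.0000
    outer loop
      vertex 0.00 0.00 16.00
      vertex 19.00 6.00 16.00
      vertex 0.00 6.00 16.00
    endloop
  endfacet
  facet normal 0.0000 -1.0000 0.0000
    outer loop
      vertex 0.00 0.00 0.00
      vertex 19.00 0.00 0.00
      vertex 19.00 0.00 16.00
    endloop
  endfacet
  facet normal 0.0000 -1.0000 0.0000
    outer loop
      vertex 0.00 0.00 0.00
      vertex 19.00 0.00 16.00
      vertex 0.00 0.00 16.00
    endloop
  endfacet
  facet normal 0.0000 1.0000 0.0000
    outer loop
      vertex 19.00 6.00 16.00
      vertex 19.00 6.00 0.00
      vertex 0.00 6.00 0.00
    endloop
  endfacet
  facet normal 0.0000 1.0000 0.0000
    outer loop
      vertex 0.00 6.00 16.00
      vertex 19.00 6.00 16.00
      vertex 0.00 6.00 0.00
    endloop
  endfacet
  facet normal -1.0000 0.0000 0.0000
    outer loop
      vertex 0.00 6.00 16.00
      vertex 0.00 6.00 0.00
      vertex 0.00 0.00 0.00
    endloop
  endfacet
  facet normal -1.0000 0.0000 0.0000
    outer loop
      vertex 0.00 0.00 16.00
      vertex 0.00 6.00 16.00
      vertex 0.00 0.00 0.00
    endloop
  endfacet
  facet normal 1.0000 0.0000 0.0000
    outer loop
      vertex 19.00 0.00 0.00
      vertex 19.00 6.00 0.00
      vertex 19.00 6.00 16.00
    endloop
  endfacet
  facet normal 1.0000 0.0000 0.0000
    outer loop
      vertex 19.00 0.00 0.00
      vertex 19.00 6.00 16.00
      vertex 19.00 0.00 16.00
    endloop
  endfacet
endsolid part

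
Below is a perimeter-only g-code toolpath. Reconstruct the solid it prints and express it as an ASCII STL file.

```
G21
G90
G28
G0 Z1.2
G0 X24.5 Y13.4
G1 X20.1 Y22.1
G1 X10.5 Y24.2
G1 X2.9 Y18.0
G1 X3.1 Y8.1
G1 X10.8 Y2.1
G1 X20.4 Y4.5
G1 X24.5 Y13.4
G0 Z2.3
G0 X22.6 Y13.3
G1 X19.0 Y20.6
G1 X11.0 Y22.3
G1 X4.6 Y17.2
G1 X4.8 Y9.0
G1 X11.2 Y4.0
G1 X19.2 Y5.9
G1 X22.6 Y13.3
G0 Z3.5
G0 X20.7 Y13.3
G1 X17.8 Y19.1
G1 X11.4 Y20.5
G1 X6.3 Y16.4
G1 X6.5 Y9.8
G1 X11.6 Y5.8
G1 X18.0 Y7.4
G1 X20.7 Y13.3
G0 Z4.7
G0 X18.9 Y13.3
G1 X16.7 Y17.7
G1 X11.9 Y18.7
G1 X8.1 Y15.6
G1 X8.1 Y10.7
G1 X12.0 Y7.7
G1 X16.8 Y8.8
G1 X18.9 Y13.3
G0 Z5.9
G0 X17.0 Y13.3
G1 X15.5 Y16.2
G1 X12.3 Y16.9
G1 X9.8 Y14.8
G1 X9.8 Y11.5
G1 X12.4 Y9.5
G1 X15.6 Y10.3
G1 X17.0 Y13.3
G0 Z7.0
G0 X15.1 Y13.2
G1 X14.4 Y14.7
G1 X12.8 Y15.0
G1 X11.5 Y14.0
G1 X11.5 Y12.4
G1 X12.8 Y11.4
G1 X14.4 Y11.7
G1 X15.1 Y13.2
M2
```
solid part
  facet normal 0.0000 0.0000 -1.0000
    outer loop
      vertex 10.1 26.0 0.0
      vertex 21.3 23.6 0.0
      vertex 26.4 13.4 0.0
    endloop
  endfacet
  facet normal 0.0000 0.0000 -1.0000
    outer loop
      vertex 1.2 18.8 0.0
      vertex 10.1 26.0 0.0
      vertex 26.4 13.4 0.0
    endloop
  endfacet
  facet normal 0.0000 0.0000 -1.0000
    outer loop
      vertex 1.4 7.3 0.0
      vertex 1.2 18.8 0.0
      vertex 26.4 13.4 0.0
    endloop
  endfacet
  facet normal 0.0000 0.0000 -1.0000
    outer loop
      vertex 10.4 0.3 0.0
      vertex 1.4 7.3 0.0
      vertex 26.4 13.4 0.0
    endloop
  endfacet
  facet normal 0.0000 0.0000 -1.0000
    outer loop
      vertex 21.6 3.0 0.0
      vertex 10.4 0.3 0.0
      vertex 26.4 13.4 0.0
    endloop
  endfacet
  facet normal 0.5076 0.2538 0.8233
    outer loop
      vertex 26.4 13.4 0.0
      vertex 21.3 23.6 0.0
      vertex 13.2 13.2 8.2
    endloop
  endfacet
  facet normal 0.1191 0.5559 0.8227
    outer loop
      vertex 21.3 23.6 0.0
      vertex 10.1 26.0 0.0
      vertex 13.2 13.2 8.2
    endloop
  endfacet
  facet normal -0.3568 0.4411 0.8235
    outer loop
      vertex 10.1 26.0 0.0
      vertex 1.2 18.8 0.0
      vertex 13.2 13.2 8.2
    endloop
  endfacet
  facet normal -0.5673 -0.0099 0.8235
    outer loop
      vertex 1.2 18.8 0.0
      vertex 1.4 7.3 0.0
      vertex 13.2 13.2 8.2
    endloop
  endfacet
  facet normal -0.3483 -0.4478 0.8235
    outer loop
      vertex 1.4 7.3 0.0
      vertex 10.4 0.3 0.0
      vertex 13.2 13.2 8.2
    endloop
  endfacet
  facet normal 0.1331 -0.5521 0.8231
    outer loop
      vertex 10.4 0.3 0.0
      vertex 21.6 3.0 0.0
      vertex 13.2 13.2 8.2
    endloop
  endfacet
  facet normal 0.5151 -0.2378 0.8235
    outer loop
      vertex 21.6 3.0 0.0
      vertex 26.4 13.4 0.0
      vertex 13.2 13.2 8.2
    endloop
  endfacet
endsolid part

The G0 Z moves step by Δz≈1.2 mm. The G1 loops shrink linearly with z, so the solid tapers from its base footprint up to z≈8.2. Closing with a flat bottom cap and the tapered top and triangulating gives 12 facets — a regular 7-sided pyramid, base circumscribed radius ≈ 13.2 mm, apex at z ≈ 8.2 mm.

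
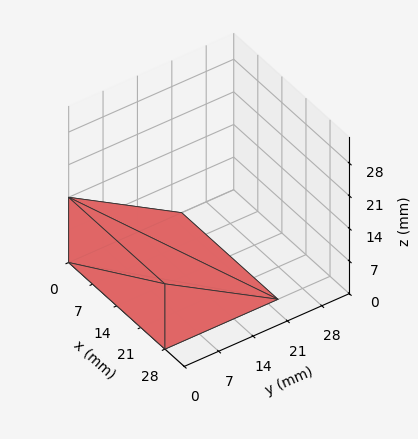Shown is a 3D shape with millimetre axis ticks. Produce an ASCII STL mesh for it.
Reading the render: the shape is a wedge (ramp): 28 × 23 mm base, rising to 14 mm along the y=0 edge and sloping linearly to z=0 at y=23 (dimensions read to the nearest mm from the axis ticks). For the STL, each face is triangulated and given an outward normal.

solid part
  facet normal 0.0000 0.0000 -1.0000
    outer loop
      vertex 28.00 23.00 0.00
      vertex 28.00 0.00 0.00
      vertex 0.00 0.00 0.00
    endloop
  endfacet
  facet normal 0.0000 0.0000 -1.0000
    outer loop
      vertex 0.00 23.00 0.00
      vertex 28.00 23.00 0.00
      vertex 0.00 0.00 0.00
    endloop
  endfacet
  facet normal 0.0000 -1.0000 0.0000
    outer loop
      vertex 0.00 0.00 0.00
      vertex 28.00 0.00 0.00
      vertex 28.00 0.00 14.00
    endloop
  endfacet
  facet normal 0.0000 -1.0000 0.0000
    outer loop
      vertex 0.00 0.00 0.00
      vertex 28.00 0.00 14.00
      vertex 0.00 0.00 14.00
    endloop
  endfacet
  facet normal 0.0000 0.5199 0.8542
    outer loop
      vertex 0.00 0.00 14.00
      vertex 28.00 0.00 14.00
      vertex 28.00 23.00 0.00
    endloop
  endfacet
  facet normal 0.0000 0.5199 0.8542
    outer loop
      vertex 0.00 0.00 14.00
      vertex 28.00 23.00 0.00
      vertex 0.00 23.00 0.00
    endloop
  endfacet
  facet normal -1.0000 0.0000 0.0000
    outer loop
      vertex 0.00 0.00 14.00
      vertex 0.00 23.00 0.00
      vertex 0.00 0.00 0.00
    endloop
  endfacet
  facet normal 1.0000 0.0000 0.0000
    outer loop
      vertex 28.00 0.00 0.00
      vertex 28.00 23.00 0.00
      vertex 28.00 0.00 14.00
    endloop
  endfacet
endsolid part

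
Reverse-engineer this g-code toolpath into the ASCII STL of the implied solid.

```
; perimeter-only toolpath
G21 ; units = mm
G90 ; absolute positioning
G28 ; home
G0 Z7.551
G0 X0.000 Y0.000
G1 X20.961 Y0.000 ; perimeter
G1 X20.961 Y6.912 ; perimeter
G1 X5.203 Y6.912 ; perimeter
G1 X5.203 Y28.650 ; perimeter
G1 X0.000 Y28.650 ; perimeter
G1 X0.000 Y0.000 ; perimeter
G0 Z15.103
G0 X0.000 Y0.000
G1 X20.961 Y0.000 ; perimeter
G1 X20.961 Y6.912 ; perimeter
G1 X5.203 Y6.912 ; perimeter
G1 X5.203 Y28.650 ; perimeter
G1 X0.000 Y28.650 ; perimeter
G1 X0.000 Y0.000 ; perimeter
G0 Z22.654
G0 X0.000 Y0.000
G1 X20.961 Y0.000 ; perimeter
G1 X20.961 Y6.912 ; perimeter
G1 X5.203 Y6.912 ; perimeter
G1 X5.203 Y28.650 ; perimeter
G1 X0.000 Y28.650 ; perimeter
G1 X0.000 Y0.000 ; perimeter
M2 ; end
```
solid part
  facet normal 0.0000 0.0000 -1.0000
    outer loop
      vertex 20.961 6.912 0.000
      vertex 20.961 0.000 0.000
      vertex 0.000 0.000 0.000
    endloop
  endfacet
  facet normal 0.0000 0.0000 -1.0000
    outer loop
      vertex 5.203 6.912 0.000
      vertex 20.961 6.912 0.000
      vertex 0.000 0.000 0.000
    endloop
  endfacet
  facet normal 0.0000 0.0000 -1.0000
    outer loop
      vertex 5.203 28.650 0.000
      vertex 5.203 6.912 0.000
      vertex 0.000 0.000 0.000
    endloop
  endfacet
  facet normal 0.0000 0.0000 -1.0000
    outer loop
      vertex 0.000 28.650 0.000
      vertex 5.203 28.650 0.000
      vertex 0.000 0.000 0.000
    endloop
  endfacet
  facet normal 0.0000 0.0000 1.0000
    outer loop
      vertex 0.000 0.000 22.654
      vertex 20.961 0.000 22.654
      vertex 20.961 6.912 22.654
    endloop
  endfacet
  facet normal 0.0000 0.0000 1.0000
    outer loop
      vertex 0.000 0.000 22.654
      vertex 20.961 6.912 22.654
      vertex 5.203 6.912 22.654
    endloop
  endfacet
  facet normal 0.0000 0.0000 1.0000
    outer loop
      vertex 0.000 0.000 22.654
      vertex 5.203 6.912 22.654
      vertex 5.203 28.650 22.654
    endloop
  endfacet
  facet normal 0.0000 0.0000 1.0000
    outer loop
      vertex 0.000 0.000 22.654
      vertex 5.203 28.650 22.654
      vertex 0.000 28.650 22.654
    endloop
  endfacet
  facet normal 0.0000 -1.0000 0.0000
    outer loop
      vertex 0.000 0.000 0.000
      vertex 20.961 0.000 0.000
      vertex 20.961 0.000 22.654
    endloop
  endfacet
  facet normal 0.0000 -1.0000 0.0000
    outer loop
      vertex 0.000 0.000 0.000
      vertex 20.961 0.000 22.654
      vertex 0.000 0.000 22.654
    endloop
  endfacet
  facet normal 1.0000 0.0000 0.0000
    outer loop
      vertex 20.961 0.000 0.000
      vertex 20.961 6.912 0.000
      vertex 20.961 6.912 22.654
    endloop
  endfacet
  facet normal 1.0000 0.0000 0.0000
    outer loop
      vertex 20.961 0.000 0.000
      vertex 20.961 6.912 22.654
      vertex 20.961 0.000 22.654
    endloop
  endfacet
  facet normal 0.0000 1.0000 0.0000
    outer loop
      vertex 20.961 6.912 0.000
      vertex 5.203 6.912 0.000
      vertex 5.203 6.912 22.654
    endloop
  endfacet
  facet normal 0.0000 1.0000 0.0000
    outer loop
      vertex 20.961 6.912 0.000
      vertex 5.203 6.912 22.654
      vertex 20.961 6.912 22.654
    endloop
  endfacet
  facet normal 1.0000 0.0000 0.0000
    outer loop
      vertex 5.203 6.912 0.000
      vertex 5.203 28.650 0.000
      vertex 5.203 28.650 22.654
    endloop
  endfacet
  facet normal 1.0000 0.0000 0.0000
    outer loop
      vertex 5.203 6.912 0.000
      vertex 5.203 28.650 22.654
      vertex 5.203 6.912 22.654
    endloop
  endfacet
  facet normal 0.0000 1.0000 0.0000
    outer loop
      vertex 5.203 28.650 0.000
      vertex 0.000 28.650 0.000
      vertex 0.000 28.650 22.654
    endloop
  endfacet
  facet normal 0.0000 1.0000 0.0000
    outer loop
      vertex 5.203 28.650 0.000
      vertex 0.000 28.650 22.654
      vertex 5.203 28.650 22.654
    endloop
  endfacet
  facet normal -1.0000 0.0000 0.0000
    outer loop
      vertex 0.000 28.650 0.000
      vertex 0.000 0.000 0.000
      vertex 0.000 0.000 22.654
    endloop
  endfacet
  facet normal -1.0000 0.0000 0.0000
    outer loop
      vertex 0.000 28.650 0.000
      vertex 0.000 0.000 22.654
      vertex 0.000 28.650 22.654
    endloop
  endfacet
endsolid part

The G0 Z moves step by Δz≈7.551 mm. Every layer's G1 loop is the same polygon, so the solid is a straight extrusion of it from z=0 to z≈22.7. Closing with flat bottom and top caps and triangulating gives 20 facets — an L-shaped prism: outer 21 × 28.6 mm, arm thicknesses ≈ 6.91 mm (horizontal) and 5.2 mm (vertical), extruded 22.7 mm in z.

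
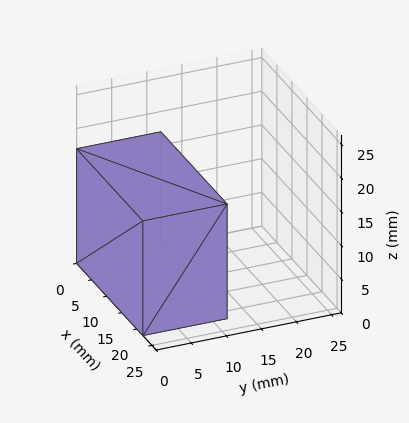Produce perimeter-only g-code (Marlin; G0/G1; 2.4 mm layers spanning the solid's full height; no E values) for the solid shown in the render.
Reading the render: the shape is a rectangular box, roughly 22 × 12 mm footprint and 17 mm tall (dimensions read to the nearest mm from the axis ticks). For the g-code, the solid's height is divided into equal slices at the stated Δz and each level perimeter traced with G1 moves after a G0 lift.

; perimeter-only toolpath
G21 ; units = mm
G90 ; absolute positioning
G28 ; home
; layer 1
G0 Z2.4
G0 X0.0 Y0.0
G1 X22.0 Y0.0
G1 X22.0 Y12.0
G1 X0.0 Y12.0
G1 X0.0 Y0.0
; layer 2
G0 Z4.9
G0 X0.0 Y0.0
G1 X22.0 Y0.0
G1 X22.0 Y12.0
G1 X0.0 Y12.0
G1 X0.0 Y0.0
; layer 3
G0 Z7.3
G0 X0.0 Y0.0
G1 X22.0 Y0.0
G1 X22.0 Y12.0
G1 X0.0 Y12.0
G1 X0.0 Y0.0
; layer 4
G0 Z9.7
G0 X0.0 Y0.0
G1 X22.0 Y0.0
G1 X22.0 Y12.0
G1 X0.0 Y12.0
G1 X0.0 Y0.0
; layer 5
G0 Z12.1
G0 X0.0 Y0.0
G1 X22.0 Y0.0
G1 X22.0 Y12.0
G1 X0.0 Y12.0
G1 X0.0 Y0.0
; layer 6
G0 Z14.6
G0 X0.0 Y0.0
G1 X22.0 Y0.0
G1 X22.0 Y12.0
G1 X0.0 Y12.0
G1 X0.0 Y0.0
; layer 7
G0 Z17.0
G0 X0.0 Y0.0
G1 X22.0 Y0.0
G1 X22.0 Y12.0
G1 X0.0 Y12.0
G1 X0.0 Y0.0
M2 ; end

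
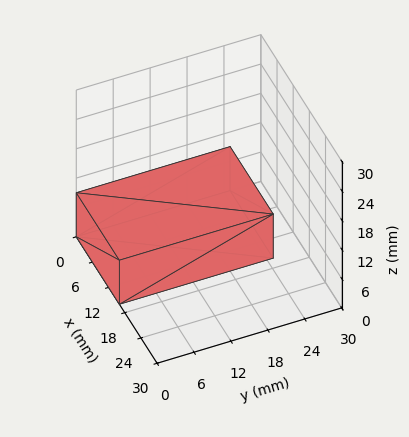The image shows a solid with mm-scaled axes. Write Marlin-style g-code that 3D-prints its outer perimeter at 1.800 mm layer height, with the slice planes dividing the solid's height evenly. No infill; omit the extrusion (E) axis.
Reading the render: the shape is a rectangular box, roughly 16 × 25 mm footprint and 9 mm tall (dimensions read to the nearest mm from the axis ticks). For the g-code, the solid's height is divided into equal slices at the stated Δz and each level perimeter traced with G1 moves after a G0 lift.

; perimeter-only toolpath
G21 ; units = mm
G90 ; absolute positioning
G28 ; home
; layer 1
G0 Z1.800
G0 X0.000 Y0.000
G1 X16.000 Y0.000
G1 X16.000 Y25.000
G1 X0.000 Y25.000
G1 X0.000 Y0.000
; layer 2
G0 Z3.600
G0 X0.000 Y0.000
G1 X16.000 Y0.000
G1 X16.000 Y25.000
G1 X0.000 Y25.000
G1 X0.000 Y0.000
; layer 3
G0 Z5.400
G0 X0.000 Y0.000
G1 X16.000 Y0.000
G1 X16.000 Y25.000
G1 X0.000 Y25.000
G1 X0.000 Y0.000
; layer 4
G0 Z7.200
G0 X0.000 Y0.000
G1 X16.000 Y0.000
G1 X16.000 Y25.000
G1 X0.000 Y25.000
G1 X0.000 Y0.000
; layer 5
G0 Z9.000
G0 X0.000 Y0.000
G1 X16.000 Y0.000
G1 X16.000 Y25.000
G1 X0.000 Y25.000
G1 X0.000 Y0.000
M2 ; end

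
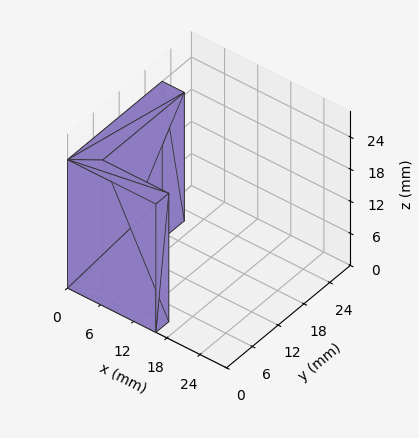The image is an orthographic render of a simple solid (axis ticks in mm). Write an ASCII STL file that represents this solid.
Reading the render: the shape is an L-shaped prism: outer 16 × 22 mm, arm thicknesses ≈ 3 mm (horizontal) and 4 mm (vertical), extruded 24 mm in z (dimensions read to the nearest mm from the axis ticks). For the STL, each face is triangulated and given an outward normal.

solid part
  facet normal 0.0000 0.0000 -1.0000
    outer loop
      vertex 16.00 3.00 0.00
      vertex 16.00 0.00 0.00
      vertex 0.00 0.00 0.00
    endloop
  endfacet
  facet normal 0.0000 0.0000 -1.0000
    outer loop
      vertex 4.00 3.00 0.00
      vertex 16.00 3.00 0.00
      vertex 0.00 0.00 0.00
    endloop
  endfacet
  facet normal 0.0000 0.0000 -1.0000
    outer loop
      vertex 4.00 22.00 0.00
      vertex 4.00 3.00 0.00
      vertex 0.00 0.00 0.00
    endloop
  endfacet
  facet normal 0.0000 0.0000 -1.0000
    outer loop
      vertex 0.00 22.00 0.00
      vertex 4.00 22.00 0.00
      vertex 0.00 0.00 0.00
    endloop
  endfacet
  facet normal 0.0000 0.0000 1.0000
    outer loop
      vertex 0.00 0.00 24.00
      vertex 16.00 0.00 24.00
      vertex 16.00 3.00 24.00
    endloop
  endfacet
  facet normal 0.0000 0.0000 1.0000
    outer loop
      vertex 0.00 0.00 24.00
      vertex 16.00 3.00 24.00
      vertex 4.00 3.00 24.00
    endloop
  endfacet
  facet normal 0.0000 0.0000 1.0000
    outer loop
      vertex 0.00 0.00 24.00
      vertex 4.00 3.00 24.00
      vertex 4.00 22.00 24.00
    endloop
  endfacet
  facet normal 0.0000 0.0000 1.0000
    outer loop
      vertex 0.00 0.00 24.00
      vertex 4.00 22.00 24.00
      vertex 0.00 22.00 24.00
    endloop
  endfacet
  facet normal 0.0000 -1.0000 0.0000
    outer loop
      vertex 0.00 0.00 0.00
      vertex 16.00 0.00 0.00
      vertex 16.00 0.00 24.00
    endloop
  endfacet
  facet normal 0.0000 -1.0000 0.0000
    outer loop
      vertex 0.00 0.00 0.00
      vertex 16.00 0.00 24.00
      vertex 0.00 0.00 24.00
    endloop
  endfacet
  facet normal 1.0000 0.0000 0.0000
    outer loop
      vertex 16.00 0.00 0.00
      vertex 16.00 3.00 0.00
      vertex 16.00 3.00 24.00
    endloop
  endfacet
  facet normal 1.0000 0.0000 0.0000
    outer loop
      vertex 16.00 0.00 0.00
      vertex 16.00 3.00 24.00
      vertex 16.00 0.00 24.00
    endloop
  endfacet
  facet normal 0.0000 1.0000 0.0000
    outer loop
      vertex 16.00 3.00 0.00
      vertex 4.00 3.00 0.00
      vertex 4.00 3.00 24.00
    endloop
  endfacet
  facet normal 0.0000 1.0000 0.0000
    outer loop
      vertex 16.00 3.00 0.00
      vertex 4.00 3.00 24.00
      vertex 16.00 3.00 24.00
    endloop
  endfacet
  facet normal 1.0000 0.0000 0.0000
    outer loop
      vertex 4.00 3.00 0.00
      vertex 4.00 22.00 0.00
      vertex 4.00 22.00 24.00
    endloop
  endfacet
  facet normal 1.0000 0.0000 0.0000
    outer loop
      vertex 4.00 3.00 0.00
      vertex 4.00 22.00 24.00
      vertex 4.00 3.00 24.00
    endloop
  endfacet
  facet normal 0.0000 1.0000 0.0000
    outer loop
      vertex 4.00 22.00 0.00
      vertex 0.00 22.00 0.00
      vertex 0.00 22.00 24.00
    endloop
  endfacet
  facet normal 0.0000 1.0000 0.0000
    outer loop
      vertex 4.00 22.00 0.00
      vertex 0.00 22.00 24.00
      vertex 4.00 22.00 24.00
    endloop
  endfacet
  facet normal -1.0000 0.0000 0.0000
    outer loop
      vertex 0.00 22.00 0.00
      vertex 0.00 0.00 0.00
      vertex 0.00 0.00 24.00
    endloop
  endfacet
  facet normal -1.0000 0.0000 0.0000
    outer loop
      vertex 0.00 22.00 0.00
      vertex 0.00 0.00 24.00
      vertex 0.00 22.00 24.00
    endloop
  endfacet
endsolid part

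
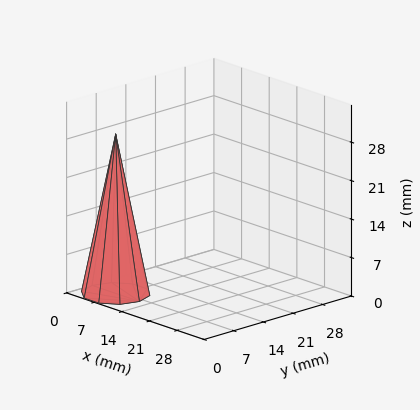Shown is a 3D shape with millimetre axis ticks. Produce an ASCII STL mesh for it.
Reading the render: the shape is a regular 10-sided pyramid, base circumscribed radius ≈ 6 mm, apex at z ≈ 29 mm (dimensions read to the nearest mm from the axis ticks). For the STL, each face is triangulated and given an outward normal.

solid part
  facet normal 0.0000 0.0000 -1.0000
    outer loop
      vertex 7.85 11.71 0.00
      vertex 10.85 9.53 0.00
      vertex 12.00 6.00 0.00
    endloop
  endfacet
  facet normal 0.0000 0.0000 -1.0000
    outer loop
      vertex 4.15 11.71 0.00
      vertex 7.85 11.71 0.00
      vertex 12.00 6.00 0.00
    endloop
  endfacet
  facet normal 0.0000 0.0000 -1.0000
    outer loop
      vertex 1.15 9.53 0.00
      vertex 4.15 11.71 0.00
      vertex 12.00 6.00 0.00
    endloop
  endfacet
  facet normal 0.0000 0.0000 -1.0000
    outer loop
      vertex 0.00 6.00 0.00
      vertex 1.15 9.53 0.00
      vertex 12.00 6.00 0.00
    endloop
  endfacet
  facet normal 0.0000 0.0000 -1.0000
    outer loop
      vertex 1.15 2.47 0.00
      vertex 0.00 6.00 0.00
      vertex 12.00 6.00 0.00
    endloop
  endfacet
  facet normal 0.0000 0.0000 -1.0000
    outer loop
      vertex 4.15 0.29 0.00
      vertex 1.15 2.47 0.00
      vertex 12.00 6.00 0.00
    endloop
  endfacet
  facet normal 0.0000 0.0000 -1.0000
    outer loop
      vertex 7.85 0.29 0.00
      vertex 4.15 0.29 0.00
      vertex 12.00 6.00 0.00
    endloop
  endfacet
  facet normal 0.0000 0.0000 -1.0000
    outer loop
      vertex 10.85 2.47 0.00
      vertex 7.85 0.29 0.00
      vertex 12.00 6.00 0.00
    endloop
  endfacet
  facet normal 0.9329 0.3039 0.1930
    outer loop
      vertex 12.00 6.00 0.00
      vertex 10.85 9.53 0.00
      vertex 6.00 6.00 29.00
    endloop
  endfacet
  facet normal 0.5768 0.7937 0.1931
    outer loop
      vertex 10.85 9.53 0.00
      vertex 7.85 11.71 0.00
      vertex 6.00 6.00 29.00
    endloop
  endfacet
  facet normal 0.0000 0.9812 0.1932
    outer loop
      vertex 7.85 11.71 0.00
      vertex 4.15 11.71 0.00
      vertex 6.00 6.00 29.00
    endloop
  endfacet
  facet normal -0.5768 0.7937 0.1931
    outer loop
      vertex 4.15 11.71 0.00
      vertex 1.15 9.53 0.00
      vertex 6.00 6.00 29.00
    endloop
  endfacet
  facet normal -0.9329 0.3039 0.1930
    outer loop
      vertex 1.15 9.53 0.00
      vertex 0.00 6.00 0.00
      vertex 6.00 6.00 29.00
    endloop
  endfacet
  facet normal -0.9329 -0.3039 0.1930
    outer loop
      vertex 0.00 6.00 0.00
      vertex 1.15 2.47 0.00
      vertex 6.00 6.00 29.00
    endloop
  endfacet
  facet normal -0.5768 -0.7937 0.1931
    outer loop
      vertex 1.15 2.47 0.00
      vertex 4.15 0.29 0.00
      vertex 6.00 6.00 29.00
    endloop
  endfacet
  facet normal 0.0000 -0.9812 0.1932
    outer loop
      vertex 4.15 0.29 0.00
      vertex 7.85 0.29 0.00
      vertex 6.00 6.00 29.00
    endloop
  endfacet
  facet normal 0.5768 -0.7937 0.1931
    outer loop
      vertex 7.85 0.29 0.00
      vertex 10.85 2.47 0.00
      vertex 6.00 6.00 29.00
    endloop
  endfacet
  facet normal 0.9329 -0.3039 0.1930
    outer loop
      vertex 10.85 2.47 0.00
      vertex 12.00 6.00 0.00
      vertex 6.00 6.00 29.00
    endloop
  endfacet
endsolid part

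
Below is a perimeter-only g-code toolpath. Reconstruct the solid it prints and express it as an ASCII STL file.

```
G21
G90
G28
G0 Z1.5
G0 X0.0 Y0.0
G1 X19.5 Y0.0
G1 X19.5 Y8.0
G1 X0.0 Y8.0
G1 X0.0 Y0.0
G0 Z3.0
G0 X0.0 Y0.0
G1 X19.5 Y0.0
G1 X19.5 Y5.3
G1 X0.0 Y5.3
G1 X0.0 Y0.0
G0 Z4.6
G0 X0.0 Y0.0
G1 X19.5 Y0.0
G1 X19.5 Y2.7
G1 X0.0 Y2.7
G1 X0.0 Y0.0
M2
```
solid part
  facet normal 0.0000 0.0000 -1.0000
    outer loop
      vertex 19.5 10.7 0.0
      vertex 19.5 0.0 0.0
      vertex 0.0 0.0 0.0
    endloop
  endfacet
  facet normal 0.0000 0.0000 -1.0000
    outer loop
      vertex 0.0 10.7 0.0
      vertex 19.5 10.7 0.0
      vertex 0.0 0.0 0.0
    endloop
  endfacet
  facet normal 0.0000 -1.0000 0.0000
    outer loop
      vertex 0.0 0.0 0.0
      vertex 19.5 0.0 0.0
      vertex 19.5 0.0 6.1
    endloop
  endfacet
  facet normal 0.0000 -1.0000 0.0000
    outer loop
      vertex 0.0 0.0 0.0
      vertex 19.5 0.0 6.1
      vertex 0.0 0.0 6.1
    endloop
  endfacet
  facet normal 0.0000 0.4953 0.8687
    outer loop
      vertex 0.0 0.0 6.1
      vertex 19.5 0.0 6.1
      vertex 19.5 10.7 0.0
    endloop
  endfacet
  facet normal 0.0000 0.4953 0.8687
    outer loop
      vertex 0.0 0.0 6.1
      vertex 19.5 10.7 0.0
      vertex 0.0 10.7 0.0
    endloop
  endfacet
  facet normal -1.0000 0.0000 0.0000
    outer loop
      vertex 0.0 0.0 6.1
      vertex 0.0 10.7 0.0
      vertex 0.0 0.0 0.0
    endloop
  endfacet
  facet normal 1.0000 0.0000 0.0000
    outer loop
      vertex 19.5 0.0 0.0
      vertex 19.5 10.7 0.0
      vertex 19.5 0.0 6.1
    endloop
  endfacet
endsolid part

The G0 Z moves step by Δz≈1.5 mm. The G1 loops shrink linearly with z, so the solid tapers from its base footprint up to z≈6.1. Closing with a flat bottom cap and the tapered top and triangulating gives 8 facets — a wedge (ramp): 19.5 × 10.7 mm base, rising to 6.1 mm along the y=0 edge and sloping linearly to z=0 at y=10.7.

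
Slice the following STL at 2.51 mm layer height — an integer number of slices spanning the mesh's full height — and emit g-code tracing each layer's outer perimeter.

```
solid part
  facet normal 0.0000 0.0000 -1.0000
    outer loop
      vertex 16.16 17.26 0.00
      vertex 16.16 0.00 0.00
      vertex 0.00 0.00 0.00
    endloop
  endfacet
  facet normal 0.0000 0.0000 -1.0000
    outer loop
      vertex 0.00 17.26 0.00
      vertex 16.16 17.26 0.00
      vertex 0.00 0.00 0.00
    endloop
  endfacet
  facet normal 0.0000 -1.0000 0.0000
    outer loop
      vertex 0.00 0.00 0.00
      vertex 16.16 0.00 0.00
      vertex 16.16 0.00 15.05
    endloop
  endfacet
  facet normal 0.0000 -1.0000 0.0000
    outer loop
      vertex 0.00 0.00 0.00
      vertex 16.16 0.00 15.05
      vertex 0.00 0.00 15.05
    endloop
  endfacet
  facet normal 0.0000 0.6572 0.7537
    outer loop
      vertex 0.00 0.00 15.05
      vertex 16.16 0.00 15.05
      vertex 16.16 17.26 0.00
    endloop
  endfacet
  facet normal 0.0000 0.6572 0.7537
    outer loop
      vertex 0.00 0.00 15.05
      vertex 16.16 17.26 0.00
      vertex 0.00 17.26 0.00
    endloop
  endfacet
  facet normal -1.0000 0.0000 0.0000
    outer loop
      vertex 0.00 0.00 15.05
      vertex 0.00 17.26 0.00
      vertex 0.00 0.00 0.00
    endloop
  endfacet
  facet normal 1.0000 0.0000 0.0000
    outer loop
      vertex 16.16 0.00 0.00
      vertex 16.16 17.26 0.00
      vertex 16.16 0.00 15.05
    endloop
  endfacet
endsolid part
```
; perimeter-only toolpath
G21 ; units = mm
G90 ; absolute positioning
G28 ; home
; layer 1
G0 Z2.51
G0 X0.00 Y0.00
G1 X16.16 Y0.00
G1 X16.16 Y14.38
G1 X0.00 Y14.38
G1 X0.00 Y0.00
; layer 2
G0 Z5.02
G0 X0.00 Y0.00
G1 X16.16 Y0.00
G1 X16.16 Y11.51
G1 X0.00 Y11.51
G1 X0.00 Y0.00
; layer 3
G0 Z7.53
G0 X0.00 Y0.00
G1 X16.16 Y0.00
G1 X16.16 Y8.63
G1 X0.00 Y8.63
G1 X0.00 Y0.00
; layer 4
G0 Z10.03
G0 X0.00 Y0.00
G1 X16.16 Y0.00
G1 X16.16 Y5.75
G1 X0.00 Y5.75
G1 X0.00 Y0.00
; layer 5
G0 Z12.54
G0 X0.00 Y0.00
G1 X16.16 Y0.00
G1 X16.16 Y2.88
G1 X0.00 Y2.88
G1 X0.00 Y0.00
M2 ; end

The solid is a wedge (ramp): 16.2 × 17.3 mm base, rising to 15.1 mm along the y=0 edge and sloping linearly to z=0 at y=17.3. Slicing at Δz = 2.51 mm — 6 equal slices spanning the solid's height, so layer i sits at z = i·h/6 — gives 5 non-empty perimeters. Each is a 4-segment closed polygon; G0 lifts to the layer z and rapids to the start vertex, then G1 traces the edges. The cross-section shrinks linearly with z (the slice at the apex is degenerate and omitted).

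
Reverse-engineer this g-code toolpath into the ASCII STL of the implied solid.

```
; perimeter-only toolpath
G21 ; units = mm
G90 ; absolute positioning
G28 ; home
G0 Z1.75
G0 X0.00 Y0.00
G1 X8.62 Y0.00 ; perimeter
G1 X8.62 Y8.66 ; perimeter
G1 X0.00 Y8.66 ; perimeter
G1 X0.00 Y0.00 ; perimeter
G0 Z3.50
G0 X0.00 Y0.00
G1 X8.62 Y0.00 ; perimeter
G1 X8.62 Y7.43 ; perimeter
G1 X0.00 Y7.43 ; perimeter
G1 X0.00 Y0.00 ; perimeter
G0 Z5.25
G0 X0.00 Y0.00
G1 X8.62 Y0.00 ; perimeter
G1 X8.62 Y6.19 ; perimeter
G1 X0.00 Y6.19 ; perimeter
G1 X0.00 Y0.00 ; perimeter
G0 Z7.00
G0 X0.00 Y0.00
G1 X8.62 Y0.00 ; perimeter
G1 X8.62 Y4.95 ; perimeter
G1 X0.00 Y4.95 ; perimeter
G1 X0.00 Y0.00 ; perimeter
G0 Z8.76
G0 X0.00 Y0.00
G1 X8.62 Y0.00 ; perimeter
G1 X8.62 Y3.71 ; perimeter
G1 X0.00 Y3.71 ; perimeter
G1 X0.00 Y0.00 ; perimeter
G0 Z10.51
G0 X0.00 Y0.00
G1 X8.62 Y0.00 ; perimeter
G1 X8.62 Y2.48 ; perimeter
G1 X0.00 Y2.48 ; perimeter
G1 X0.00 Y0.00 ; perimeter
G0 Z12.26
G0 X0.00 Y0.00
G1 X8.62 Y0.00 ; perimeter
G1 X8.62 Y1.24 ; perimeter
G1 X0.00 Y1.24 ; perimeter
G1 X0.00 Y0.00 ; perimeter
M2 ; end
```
solid part
  facet normal 0.0000 0.0000 -1.0000
    outer loop
      vertex 8.62 9.90 0.00
      vertex 8.62 0.00 0.00
      vertex 0.00 0.00 0.00
    endloop
  endfacet
  facet normal 0.0000 0.0000 -1.0000
    outer loop
      vertex 0.00 9.90 0.00
      vertex 8.62 9.90 0.00
      vertex 0.00 0.00 0.00
    endloop
  endfacet
  facet normal 0.0000 -1.0000 0.0000
    outer loop
      vertex 0.00 0.00 0.00
      vertex 8.62 0.00 0.00
      vertex 8.62 0.00 14.01
    endloop
  endfacet
  facet normal 0.0000 -1.0000 0.0000
    outer loop
      vertex 0.00 0.00 0.00
      vertex 8.62 0.00 14.01
      vertex 0.00 0.00 14.01
    endloop
  endfacet
  facet normal 0.0000 0.8167 0.5771
    outer loop
      vertex 0.00 0.00 14.01
      vertex 8.62 0.00 14.01
      vertex 8.62 9.90 0.00
    endloop
  endfacet
  facet normal 0.0000 0.8167 0.5771
    outer loop
      vertex 0.00 0.00 14.01
      vertex 8.62 9.90 0.00
      vertex 0.00 9.90 0.00
    endloop
  endfacet
  facet normal -1.0000 0.0000 0.0000
    outer loop
      vertex 0.00 0.00 14.01
      vertex 0.00 9.90 0.00
      vertex 0.00 0.00 0.00
    endloop
  endfacet
  facet normal 1.0000 0.0000 0.0000
    outer loop
      vertex 8.62 0.00 0.00
      vertex 8.62 9.90 0.00
      vertex 8.62 0.00 14.01
    endloop
  endfacet
endsolid part

The G0 Z moves step by Δz≈1.75 mm. The G1 loops shrink linearly with z, so the solid tapers from its base footprint up to z≈14. Closing with a flat bottom cap and the tapered top and triangulating gives 8 facets — a wedge (ramp): 8.62 × 9.9 mm base, rising to 14 mm along the y=0 edge and sloping linearly to z=0 at y=9.9.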